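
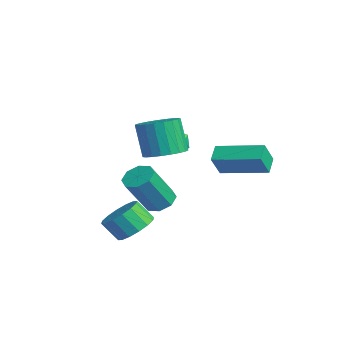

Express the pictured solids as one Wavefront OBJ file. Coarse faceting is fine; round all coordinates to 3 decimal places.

v 0.177 0.231 -0.997
v 0.533 -0.313 -0.013
v -0.423 0.665 -0.54
v -0.067 0.121 0.444
v 1.567 1.779 -0.644
v 1.923 1.235 0.34
v 0.967 2.213 -0.187
v 1.323 1.669 0.797
v -3.399 -1.009 -3.886
v -2.751 -1.286 -4.195
v -2.392 -2.407 -2.444
v -3.041 -2.131 -2.134
v -2.662 -0.787 -3.894
v -2.304 -1.908 -2.143
v -3.005 -0.419 -3.588
v -2.647 -1.54 -1.837
v -3.579 -0.396 -3.456
v -3.221 -1.518 -1.705
v -4.048 -0.733 -3.576
v -3.689 -1.854 -1.825
v -4.136 -1.232 -3.877
v -3.778 -2.353 -2.126
v -3.793 -1.6 -4.183
v -3.435 -2.721 -2.432
v -3.219 -1.622 -4.315
v -2.861 -2.744 -2.564
v -1.563 -0.417 -0.159
v -1.3 -0.743 0.394
v -2.44 -1.117 -0.154
v -2.177 -1.443 0.399
v -2.419 -0.795 0.46
v -1.877 -0.363 0.457
v -1.863 -1.497 -0.217
v -1.321 -1.065 -0.22
v -1.485 -1.411 0.358
v -1.829 -0.977 0.777
v -1.911 -0.883 -0.537
v -2.255 -0.449 -0.118
v -0.272 -3.211 -3.781
v 0.587 -3.389 -3.504
v 0.191 -3.967 -2.643
v -0.668 -3.789 -2.919
v 0.469 -2.983 -3.286
v 0.073 -3.56 -2.425
v 0.153 -2.637 -3.2
v -0.244 -3.215 -2.339
v -0.278 -2.446 -3.27
v -0.674 -3.023 -2.409
v -0.707 -2.46 -3.476
v -1.103 -3.037 -2.615
v -1.019 -2.675 -3.765
v -1.415 -3.252 -2.903
v -1.131 -3.033 -4.057
v -1.527 -3.611 -3.196
v -1.013 -3.44 -4.275
v -1.409 -4.017 -3.414
v -0.696 -3.785 -4.361
v -1.093 -4.363 -3.5
v -0.266 -3.977 -4.291
v -0.662 -4.554 -3.43
v 0.163 -3.963 -4.085
v -0.233 -4.54 -3.224
v 0.475 -3.748 -3.797
v 0.079 -4.325 -2.935
v 0.456 -2.22 0.59
v 0.989 -2.959 0.722
v 0.437 -3.078 2.283
v -0.096 -2.34 2.15
v 1.221 -2.674 0.826
v 0.669 -2.793 2.387
v 1.321 -2.31 0.889
v 0.769 -2.429 2.45
v 1.272 -1.931 0.9
v 0.72 -2.05 2.461
v 1.082 -1.602 0.858
v 0.529 -1.721 2.419
v 0.783 -1.379 0.769
v 0.231 -1.499 2.33
v 0.428 -1.303 0.65
v -0.124 -1.422 2.21
v 0.078 -1.385 0.519
v -0.475 -1.504 2.08
v -0.207 -1.611 0.401
v -0.759 -1.73 1.962
v -0.377 -1.943 0.316
v -0.93 -2.062 1.877
v -0.403 -2.323 0.278
v -0.956 -2.442 1.839
v -0.281 -2.685 0.293
v -0.833 -2.804 1.854
v -0.031 -2.967 0.36
v -0.583 -3.086 1.921
v 0.303 -3.119 0.467
v -0.249 -3.238 2.028
v 0.664 -3.117 0.595
v 0.112 -3.236 2.156
f 2 4 1
f 5 2 1
f 1 4 3
f 3 5 1
f 2 8 4
f 6 2 5
f 6 8 2
f 4 8 3
f 7 5 3
f 3 8 7
f 7 6 5
f 8 6 7
f 10 9 13
f 10 13 11
f 11 13 14
f 11 14 12
f 13 9 15
f 13 15 14
f 14 15 16
f 14 16 12
f 15 9 17
f 15 17 16
f 16 17 18
f 16 18 12
f 17 9 19
f 17 19 18
f 18 19 20
f 18 20 12
f 19 9 21
f 19 21 20
f 20 21 22
f 20 22 12
f 21 9 23
f 21 23 22
f 22 23 24
f 22 24 12
f 23 9 25
f 23 25 24
f 24 25 26
f 24 26 12
f 25 9 10
f 25 10 26
f 26 10 11
f 26 11 12
f 27 38 32
f 27 32 28
f 27 28 34
f 27 34 37
f 27 37 38
f 28 32 36
f 32 38 31
f 38 37 29
f 37 34 33
f 34 28 35
f 30 36 31
f 30 31 29
f 30 29 33
f 30 33 35
f 30 35 36
f 31 36 32
f 29 31 38
f 33 29 37
f 35 33 34
f 36 35 28
f 40 39 43
f 40 43 41
f 41 43 44
f 41 44 42
f 43 39 45
f 43 45 44
f 44 45 46
f 44 46 42
f 45 39 47
f 45 47 46
f 46 47 48
f 46 48 42
f 47 39 49
f 47 49 48
f 48 49 50
f 48 50 42
f 49 39 51
f 49 51 50
f 50 51 52
f 50 52 42
f 51 39 53
f 51 53 52
f 52 53 54
f 52 54 42
f 53 39 55
f 53 55 54
f 54 55 56
f 54 56 42
f 55 39 57
f 55 57 56
f 56 57 58
f 56 58 42
f 57 39 59
f 57 59 58
f 58 59 60
f 58 60 42
f 59 39 61
f 59 61 60
f 60 61 62
f 60 62 42
f 61 39 63
f 61 63 62
f 62 63 64
f 62 64 42
f 63 39 40
f 63 40 64
f 64 40 41
f 64 41 42
f 66 65 69
f 66 69 67
f 67 69 70
f 67 70 68
f 69 65 71
f 69 71 70
f 70 71 72
f 70 72 68
f 71 65 73
f 71 73 72
f 72 73 74
f 72 74 68
f 73 65 75
f 73 75 74
f 74 75 76
f 74 76 68
f 75 65 77
f 75 77 76
f 76 77 78
f 76 78 68
f 77 65 79
f 77 79 78
f 78 79 80
f 78 80 68
f 79 65 81
f 79 81 80
f 80 81 82
f 80 82 68
f 81 65 83
f 81 83 82
f 82 83 84
f 82 84 68
f 83 65 85
f 83 85 84
f 84 85 86
f 84 86 68
f 85 65 87
f 85 87 86
f 86 87 88
f 86 88 68
f 87 65 89
f 87 89 88
f 88 89 90
f 88 90 68
f 89 65 91
f 89 91 90
f 90 91 92
f 90 92 68
f 91 65 93
f 91 93 92
f 92 93 94
f 92 94 68
f 93 65 95
f 93 95 94
f 94 95 96
f 94 96 68
f 95 65 66
f 95 66 96
f 96 66 67
f 96 67 68



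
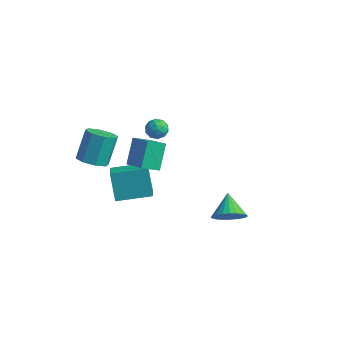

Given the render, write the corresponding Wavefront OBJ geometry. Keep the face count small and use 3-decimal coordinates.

v -2.652 -3.678 0.632
v -2.042 -4.216 1.063
v -2.178 -3.139 2.598
v -2.788 -2.602 2.168
v -1.736 -3.684 0.717
v -1.872 -2.607 2.253
v -1.967 -3.149 0.322
v -2.102 -2.072 1.857
v -2.599 -2.924 0.108
v -2.735 -1.848 1.644
v -3.262 -3.141 0.202
v -3.398 -2.064 1.737
v -3.568 -3.673 0.547
v -3.704 -2.596 2.083
v -3.338 -4.208 0.943
v -3.473 -3.131 2.478
v -2.705 -4.432 1.156
v -2.841 -3.356 2.692
v -3.283 4.095 -2.882
v -2.881 3.498 -2.795
v -4.239 3.502 -2.545
v -3.837 2.905 -2.458
v -3.752 3.468 -2.008
v -3.162 3.834 -2.216
v -3.958 3.166 -3.124
v -3.368 3.532 -3.332
v -3.299 2.923 -2.944
v -3.171 3.11 -2.254
v -3.949 3.89 -3.086
v -3.821 4.077 -2.396
v -2.998 3.849 -2.868
v -4.122 3.151 -2.472
v -4.072 3.482 -2.208
v -3.836 3.131 -2.156
v -3.163 4.046 -2.528
v -2.927 3.695 -2.476
v -3.439 3.677 -2.014
v -4.193 3.305 -2.864
v -3.957 2.954 -2.812
v -3.284 3.869 -3.184
v -3.048 3.518 -3.132
v -3.681 3.323 -3.326
v -3.007 3.16 -2.904
v -3.569 2.811 -2.706
v -3.64 2.965 -3.098
v -3.293 3.18 -3.22
v -2.933 3.269 -2.499
v -3.494 2.921 -2.301
v -3.445 3.252 -2.037
v -3.098 3.467 -2.159
v -3.178 2.932 -2.587
v -3.626 4.079 -3.039
v -4.187 3.731 -2.841
v -4.022 3.533 -3.181
v -3.675 3.748 -3.303
v -3.551 4.189 -2.634
v -4.113 3.84 -2.436
v -3.827 3.82 -2.12
v -3.48 4.035 -2.242
v -3.942 4.068 -2.753
v -3.152 -1.066 -4.897
v -3.904 -0.498 -3.305
v -1.574 0.295 -4.637
v -2.327 0.863 -3.045
v -2.393 -2.083 -4.175
v -3.146 -1.515 -2.583
v -0.816 -0.722 -3.915
v -1.568 -0.154 -2.323
v 4.026 -0.432 -3.147
v 4.325 -0.867 -2.309
v 3.234 0.592 -2.333
v 4.605 -0.607 -2.363
v 4.798 -0.321 -2.536
v 4.873 -0.051 -2.803
v 4.819 0.161 -3.121
v 4.645 0.282 -3.444
v 4.376 0.295 -3.721
v 4.054 0.197 -3.911
v 3.728 0.003 -3.985
v 3.448 -0.257 -3.931
v 3.255 -0.544 -3.758
v 3.18 -0.813 -3.492
v 3.234 -1.025 -3.173
v 3.408 -1.146 -2.85
v 3.677 -1.159 -2.573
v 3.999 -1.061 -2.383
v 0.352 -3.343 1.494
v -0.013 -2.255 2.735
v -0.945 -2.903 0.727
v -1.31 -1.816 1.968
v 0.95 -2.524 0.952
v 0.585 -1.437 2.193
v -0.347 -2.085 0.185
v -0.712 -0.997 1.426
f 2 1 5
f 2 5 3
f 3 5 6
f 3 6 4
f 5 1 7
f 5 7 6
f 6 7 8
f 6 8 4
f 7 1 9
f 7 9 8
f 8 9 10
f 8 10 4
f 9 1 11
f 9 11 10
f 10 11 12
f 10 12 4
f 11 1 13
f 11 13 12
f 12 13 14
f 12 14 4
f 13 1 15
f 13 15 14
f 14 15 16
f 14 16 4
f 15 1 17
f 15 17 16
f 16 17 18
f 16 18 4
f 17 1 2
f 17 2 18
f 18 2 3
f 18 3 4
f 19 56 35
f 56 30 59
f 35 59 24
f 56 59 35
f 19 35 31
f 35 24 36
f 31 36 20
f 35 36 31
f 19 31 40
f 31 20 41
f 40 41 26
f 31 41 40
f 19 40 52
f 40 26 55
f 52 55 29
f 40 55 52
f 19 52 56
f 52 29 60
f 56 60 30
f 52 60 56
f 20 36 47
f 36 24 50
f 47 50 28
f 36 50 47
f 24 59 37
f 59 30 58
f 37 58 23
f 59 58 37
f 30 60 57
f 60 29 53
f 57 53 21
f 60 53 57
f 29 55 54
f 55 26 42
f 54 42 25
f 55 42 54
f 26 41 46
f 41 20 43
f 46 43 27
f 41 43 46
f 22 48 34
f 48 28 49
f 34 49 23
f 48 49 34
f 22 34 32
f 34 23 33
f 32 33 21
f 34 33 32
f 22 32 39
f 32 21 38
f 39 38 25
f 32 38 39
f 22 39 44
f 39 25 45
f 44 45 27
f 39 45 44
f 22 44 48
f 44 27 51
f 48 51 28
f 44 51 48
f 23 49 37
f 49 28 50
f 37 50 24
f 49 50 37
f 21 33 57
f 33 23 58
f 57 58 30
f 33 58 57
f 25 38 54
f 38 21 53
f 54 53 29
f 38 53 54
f 27 45 46
f 45 25 42
f 46 42 26
f 45 42 46
f 28 51 47
f 51 27 43
f 47 43 20
f 51 43 47
f 62 64 61
f 65 62 61
f 61 64 63
f 63 65 61
f 62 68 64
f 66 62 65
f 66 68 62
f 64 68 63
f 67 65 63
f 63 68 67
f 67 66 65
f 68 66 67
f 70 69 72
f 70 72 71
f 72 69 73
f 72 73 71
f 73 69 74
f 73 74 71
f 74 69 75
f 74 75 71
f 75 69 76
f 75 76 71
f 76 69 77
f 76 77 71
f 77 69 78
f 77 78 71
f 78 69 79
f 78 79 71
f 79 69 80
f 79 80 71
f 80 69 81
f 80 81 71
f 81 69 82
f 81 82 71
f 82 69 83
f 82 83 71
f 83 69 84
f 83 84 71
f 84 69 85
f 84 85 71
f 85 69 86
f 85 86 71
f 86 69 70
f 86 70 71
f 88 90 87
f 91 88 87
f 87 90 89
f 89 91 87
f 88 94 90
f 92 88 91
f 92 94 88
f 90 94 89
f 93 91 89
f 89 94 93
f 93 92 91
f 94 92 93



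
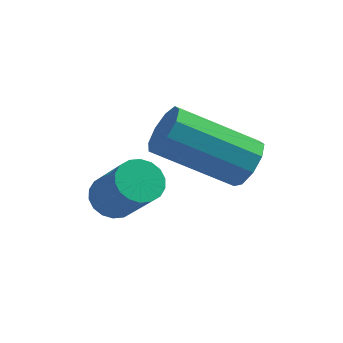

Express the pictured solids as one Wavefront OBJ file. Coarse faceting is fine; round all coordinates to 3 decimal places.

v -0.851 0.015 -0.157
v -0.561 0.42 -0.113
v 0.061 -0.13 0.86
v -0.229 -0.535 0.817
v -0.732 0.467 0.022
v -0.109 -0.084 0.996
v -0.926 0.424 0.122
v -0.303 -0.127 1.095
v -1.105 0.3 0.166
v -0.483 -0.251 1.14
v -1.234 0.12 0.147
v -0.612 -0.431 1.121
v -1.287 -0.081 0.068
v -0.665 -0.632 1.041
v -1.254 -0.263 -0.056
v -0.632 -0.813 0.917
v -1.141 -0.39 -0.2
v -0.519 -0.94 0.773
v -0.971 -0.436 -0.336
v -0.348 -0.987 0.638
v -0.777 -0.393 -0.435
v -0.154 -0.944 0.538
v -0.597 -0.269 -0.48
v 0.025 -0.82 0.494
v -0.468 -0.089 -0.461
v 0.154 -0.64 0.513
v -0.415 0.112 -0.381
v 0.207 -0.439 0.592
v -0.448 0.293 -0.257
v 0.174 -0.257 0.716
v 1.452 1.538 -0.051
v 1.731 1.669 0.452
v 0.128 1.473 1.394
v -0.152 1.342 0.891
v 1.589 2.006 0.28
v -0.014 1.81 1.223
v 1.383 2.124 -0.046
v -0.22 1.928 0.897
v 1.209 1.968 -0.375
v -0.394 1.772 0.568
v 1.148 1.61 -0.552
v -0.455 1.414 0.39
v 1.23 1.219 -0.495
v -0.374 1.023 0.447
v 1.415 0.977 -0.23
v -0.188 0.781 0.712
v 1.617 0.997 0.118
v 0.014 0.802 1.061
v 1.742 1.271 0.387
v 0.139 1.075 1.33
f 2 1 5
f 2 5 3
f 3 5 6
f 3 6 4
f 5 1 7
f 5 7 6
f 6 7 8
f 6 8 4
f 7 1 9
f 7 9 8
f 8 9 10
f 8 10 4
f 9 1 11
f 9 11 10
f 10 11 12
f 10 12 4
f 11 1 13
f 11 13 12
f 12 13 14
f 12 14 4
f 13 1 15
f 13 15 14
f 14 15 16
f 14 16 4
f 15 1 17
f 15 17 16
f 16 17 18
f 16 18 4
f 17 1 19
f 17 19 18
f 18 19 20
f 18 20 4
f 19 1 21
f 19 21 20
f 20 21 22
f 20 22 4
f 21 1 23
f 21 23 22
f 22 23 24
f 22 24 4
f 23 1 25
f 23 25 24
f 24 25 26
f 24 26 4
f 25 1 27
f 25 27 26
f 26 27 28
f 26 28 4
f 27 1 29
f 27 29 28
f 28 29 30
f 28 30 4
f 29 1 2
f 29 2 30
f 30 2 3
f 30 3 4
f 32 31 35
f 32 35 33
f 33 35 36
f 33 36 34
f 35 31 37
f 35 37 36
f 36 37 38
f 36 38 34
f 37 31 39
f 37 39 38
f 38 39 40
f 38 40 34
f 39 31 41
f 39 41 40
f 40 41 42
f 40 42 34
f 41 31 43
f 41 43 42
f 42 43 44
f 42 44 34
f 43 31 45
f 43 45 44
f 44 45 46
f 44 46 34
f 45 31 47
f 45 47 46
f 46 47 48
f 46 48 34
f 47 31 49
f 47 49 48
f 48 49 50
f 48 50 34
f 49 31 32
f 49 32 50
f 50 32 33
f 50 33 34



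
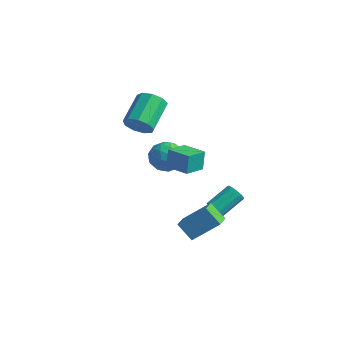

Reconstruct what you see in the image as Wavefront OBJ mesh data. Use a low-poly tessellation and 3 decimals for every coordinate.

v -2.314 3.892 -2.628
v -1.39 4.034 -2.649
v -2.15 3.006 -1.411
v -1.226 3.148 -1.432
v -1.802 3.849 -1.204
v -1.904 4.397 -1.956
v -1.636 2.643 -2.104
v -1.738 3.191 -2.856
v -0.971 3.263 -2.325
v -1.073 4.008 -1.768
v -2.467 3.032 -2.292
v -2.569 3.777 -1.735
v -1.866 4.041 -2.745
v -1.674 2.999 -1.315
v -2.013 3.411 -1.181
v -1.469 3.495 -1.193
v -2.168 4.254 -2.338
v -1.625 4.338 -2.35
v -1.868 4.229 -1.501
v -1.915 2.702 -1.71
v -1.372 2.786 -1.722
v -2.071 3.545 -2.867
v -1.527 3.629 -2.879
v -1.672 2.811 -2.559
v -1.077 3.671 -2.567
v -0.98 3.15 -1.852
v -1.222 2.853 -2.247
v -1.281 3.175 -2.689
v -1.137 4.109 -2.24
v -1.041 3.588 -1.525
v -1.379 4 -1.391
v -1.439 4.322 -1.833
v -0.891 3.656 -2.05
v -2.499 3.452 -2.535
v -2.403 2.931 -1.82
v -2.101 2.718 -2.227
v -2.161 3.04 -2.669
v -2.56 3.89 -2.208
v -2.463 3.369 -1.493
v -2.259 3.865 -1.371
v -2.318 4.187 -1.813
v -2.649 3.384 -2.01
v 2.847 -1.201 1.724
v 2.767 -0.998 2.71
v 2.817 -0.154 1.505
v 2.737 0.049 2.491
v 4.023 -1.149 1.809
v 3.943 -0.946 2.795
v 3.993 -0.102 1.59
v 3.913 0.101 2.576
v -1.032 0.94 1.637
v -0.75 0.654 2.294
v -1.286 2.114 3.16
v -1.568 2.4 2.503
v -0.38 0.937 2.047
v -0.916 2.396 2.913
v -0.315 1.221 1.608
v -0.852 2.68 2.474
v -0.586 1.373 1.183
v -1.122 2.833 2.049
v -1.065 1.323 0.97
v -1.601 2.783 1.836
v -1.529 1.094 1.07
v -2.065 2.554 1.935
v -1.76 0.793 1.434
v -2.296 2.253 2.3
v -1.65 0.56 1.894
v -2.187 2.02 2.76
v -1.251 0.506 2.234
v -1.788 1.965 3.099
v 2.188 1.482 -4.531
v 1.418 1.34 -3.758
v 3.066 2.423 -3.483
v 2.296 2.282 -2.71
v 2.744 0.538 -4.15
v 1.974 0.397 -3.377
v 3.622 1.48 -3.102
v 2.852 1.338 -2.329
v 1.891 2.989 -3.738
v 2.3 3.103 -4.055
v 2.499 4.325 -3.358
v 2.089 4.211 -3.042
v 2.058 3.218 -4.186
v 2.257 4.439 -3.49
v 1.762 3.26 -4.176
v 1.961 4.481 -3.479
v 1.508 3.216 -4.026
v 1.706 4.437 -3.33
v 1.374 3.1 -3.785
v 1.573 4.321 -3.089
v 1.405 2.949 -3.529
v 1.604 4.171 -2.833
v 1.59 2.811 -3.34
v 1.789 4.032 -2.643
v 1.87 2.729 -3.277
v 2.069 3.951 -2.58
v 2.157 2.73 -3.36
v 2.356 3.952 -2.664
v 2.359 2.814 -3.564
v 2.558 4.035 -2.867
v 2.413 2.952 -3.823
v 2.611 4.174 -3.126
f 1 38 17
f 38 12 41
f 17 41 6
f 38 41 17
f 1 17 13
f 17 6 18
f 13 18 2
f 17 18 13
f 1 13 22
f 13 2 23
f 22 23 8
f 13 23 22
f 1 22 34
f 22 8 37
f 34 37 11
f 22 37 34
f 1 34 38
f 34 11 42
f 38 42 12
f 34 42 38
f 2 18 29
f 18 6 32
f 29 32 10
f 18 32 29
f 6 41 19
f 41 12 40
f 19 40 5
f 41 40 19
f 12 42 39
f 42 11 35
f 39 35 3
f 42 35 39
f 11 37 36
f 37 8 24
f 36 24 7
f 37 24 36
f 8 23 28
f 23 2 25
f 28 25 9
f 23 25 28
f 4 30 16
f 30 10 31
f 16 31 5
f 30 31 16
f 4 16 14
f 16 5 15
f 14 15 3
f 16 15 14
f 4 14 21
f 14 3 20
f 21 20 7
f 14 20 21
f 4 21 26
f 21 7 27
f 26 27 9
f 21 27 26
f 4 26 30
f 26 9 33
f 30 33 10
f 26 33 30
f 5 31 19
f 31 10 32
f 19 32 6
f 31 32 19
f 3 15 39
f 15 5 40
f 39 40 12
f 15 40 39
f 7 20 36
f 20 3 35
f 36 35 11
f 20 35 36
f 9 27 28
f 27 7 24
f 28 24 8
f 27 24 28
f 10 33 29
f 33 9 25
f 29 25 2
f 33 25 29
f 44 46 43
f 47 44 43
f 43 46 45
f 45 47 43
f 44 50 46
f 48 44 47
f 48 50 44
f 46 50 45
f 49 47 45
f 45 50 49
f 49 48 47
f 50 48 49
f 52 51 55
f 52 55 53
f 53 55 56
f 53 56 54
f 55 51 57
f 55 57 56
f 56 57 58
f 56 58 54
f 57 51 59
f 57 59 58
f 58 59 60
f 58 60 54
f 59 51 61
f 59 61 60
f 60 61 62
f 60 62 54
f 61 51 63
f 61 63 62
f 62 63 64
f 62 64 54
f 63 51 65
f 63 65 64
f 64 65 66
f 64 66 54
f 65 51 67
f 65 67 66
f 66 67 68
f 66 68 54
f 67 51 69
f 67 69 68
f 68 69 70
f 68 70 54
f 69 51 52
f 69 52 70
f 70 52 53
f 70 53 54
f 72 74 71
f 75 72 71
f 71 74 73
f 73 75 71
f 72 78 74
f 76 72 75
f 76 78 72
f 74 78 73
f 77 75 73
f 73 78 77
f 77 76 75
f 78 76 77
f 80 79 83
f 80 83 81
f 81 83 84
f 81 84 82
f 83 79 85
f 83 85 84
f 84 85 86
f 84 86 82
f 85 79 87
f 85 87 86
f 86 87 88
f 86 88 82
f 87 79 89
f 87 89 88
f 88 89 90
f 88 90 82
f 89 79 91
f 89 91 90
f 90 91 92
f 90 92 82
f 91 79 93
f 91 93 92
f 92 93 94
f 92 94 82
f 93 79 95
f 93 95 94
f 94 95 96
f 94 96 82
f 95 79 97
f 95 97 96
f 96 97 98
f 96 98 82
f 97 79 99
f 97 99 98
f 98 99 100
f 98 100 82
f 99 79 101
f 99 101 100
f 100 101 102
f 100 102 82
f 101 79 80
f 101 80 102
f 102 80 81
f 102 81 82



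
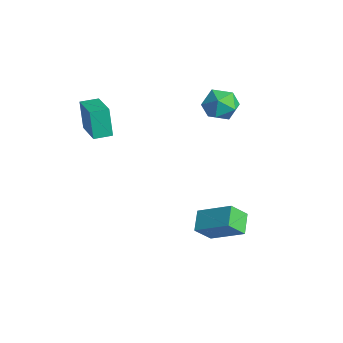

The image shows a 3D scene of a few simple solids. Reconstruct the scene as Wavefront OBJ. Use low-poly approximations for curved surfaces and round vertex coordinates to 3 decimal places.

v 0.036 1.616 -2.349
v 0.035 0.795 -1.473
v 1.329 2.631 -1.396
v 1.329 1.81 -0.521
v 0.871 1.05 -2.879
v 0.871 0.229 -2.004
v 2.165 2.065 -1.927
v 2.164 1.244 -1.051
v -4.115 -2.858 2.592
v -4.531 -2.828 4.074
v -3.996 -1.976 2.607
v -4.412 -1.946 4.089
v -2.428 -3.094 3.071
v -2.844 -3.064 4.553
v -2.309 -2.212 3.086
v -2.725 -2.182 4.568
v -1.695 3.751 3.661
v -0.987 3.157 3.948
v -2.713 2.563 3.712
v -2.005 1.969 3.999
v -2.326 2.663 4.592
v -1.697 3.397 4.561
v -2.003 2.323 3.099
v -1.374 3.057 3.068
v -1.178 2.275 3.601
v -1.377 2.485 4.524
v -2.323 3.235 3.136
v -2.522 3.445 4.059
f 2 4 1
f 5 2 1
f 1 4 3
f 3 5 1
f 2 8 4
f 6 2 5
f 6 8 2
f 4 8 3
f 7 5 3
f 3 8 7
f 7 6 5
f 8 6 7
f 10 12 9
f 13 10 9
f 9 12 11
f 11 13 9
f 10 16 12
f 14 10 13
f 14 16 10
f 12 16 11
f 15 13 11
f 11 16 15
f 15 14 13
f 16 14 15
f 17 28 22
f 17 22 18
f 17 18 24
f 17 24 27
f 17 27 28
f 18 22 26
f 22 28 21
f 28 27 19
f 27 24 23
f 24 18 25
f 20 26 21
f 20 21 19
f 20 19 23
f 20 23 25
f 20 25 26
f 21 26 22
f 19 21 28
f 23 19 27
f 25 23 24
f 26 25 18



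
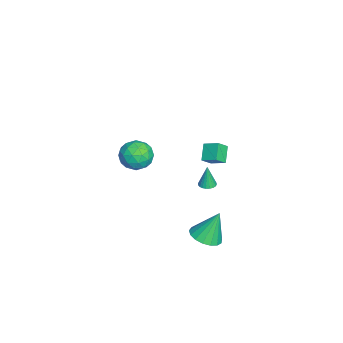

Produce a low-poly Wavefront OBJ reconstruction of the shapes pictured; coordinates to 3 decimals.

v 3.152 0.967 -3.281
v 4.101 0.865 -3.109
v 2.908 1.693 -1.499
v 4.066 1.292 -3.288
v 3.821 1.644 -3.465
v 3.423 1.842 -3.6
v 2.963 1.839 -3.662
v 2.546 1.636 -3.637
v 2.268 1.28 -3.53
v 2.193 0.852 -3.366
v 2.337 0.451 -3.183
v 2.668 0.167 -3.022
v 3.11 0.067 -2.92
v 3.561 0.173 -2.902
v 3.919 0.461 -2.97
v -2.273 0.859 -1.513
v -3.164 0.908 -0.772
v -1.887 1.711 -1.106
v -2.777 1.76 -0.365
v -1.803 0.36 -0.915
v -2.693 0.409 -0.174
v -1.416 1.212 -0.508
v -2.307 1.261 0.233
v 3.571 -1.9 4.238
v 4.494 -2.28 4.284
v 3.146 -3.06 3.196
v 4.069 -3.44 3.242
v 3.464 -3.5 4.034
v 3.727 -2.784 4.679
v 3.913 -2.556 2.801
v 4.176 -1.84 3.446
v 4.705 -2.685 3.396
v 4.428 -3.269 4.158
v 3.212 -2.071 3.322
v 2.935 -2.655 4.084
v 4.07 -1.988 4.353
v 3.57 -3.352 3.127
v 3.215 -3.387 3.593
v 3.757 -3.61 3.62
v 3.619 -2.284 4.585
v 4.161 -2.507 4.612
v 3.556 -3.225 4.465
v 3.479 -2.833 2.868
v 4.021 -3.056 2.895
v 3.883 -1.73 3.86
v 4.425 -1.953 3.887
v 4.084 -2.115 3.015
v 4.737 -2.45 3.858
v 4.487 -3.131 3.245
v 4.395 -2.612 2.986
v 4.55 -2.191 3.365
v 4.573 -2.792 4.306
v 4.324 -3.474 3.693
v 3.968 -3.51 4.159
v 4.122 -3.089 4.537
v 4.698 -3.031 3.784
v 3.316 -1.866 3.787
v 3.067 -2.548 3.174
v 3.518 -2.251 2.943
v 3.672 -1.83 3.321
v 3.153 -2.209 4.235
v 2.903 -2.89 3.622
v 3.09 -3.149 4.115
v 3.245 -2.728 4.494
v 2.942 -2.309 3.696
v -3.633 0.58 -4.474
v -3.275 0.176 -4.462
v -3.707 0.56 -3.006
v -3.148 0.344 -4.453
v -3.095 0.548 -4.447
v -3.123 0.757 -4.446
v -3.23 0.939 -4.449
v -3.398 1.066 -4.455
v -3.601 1.119 -4.465
v -3.81 1.091 -4.476
v -3.991 0.984 -4.486
v -4.118 0.816 -4.495
v -4.171 0.612 -4.501
v -4.142 0.404 -4.502
v -4.036 0.222 -4.499
v -3.868 0.095 -4.493
v -3.665 0.041 -4.483
v -3.456 0.07 -4.472
f 2 1 4
f 2 4 3
f 4 1 5
f 4 5 3
f 5 1 6
f 5 6 3
f 6 1 7
f 6 7 3
f 7 1 8
f 7 8 3
f 8 1 9
f 8 9 3
f 9 1 10
f 9 10 3
f 10 1 11
f 10 11 3
f 11 1 12
f 11 12 3
f 12 1 13
f 12 13 3
f 13 1 14
f 13 14 3
f 14 1 15
f 14 15 3
f 15 1 2
f 15 2 3
f 17 19 16
f 20 17 16
f 16 19 18
f 18 20 16
f 17 23 19
f 21 17 20
f 21 23 17
f 19 23 18
f 22 20 18
f 18 23 22
f 22 21 20
f 23 21 22
f 24 61 40
f 61 35 64
f 40 64 29
f 61 64 40
f 24 40 36
f 40 29 41
f 36 41 25
f 40 41 36
f 24 36 45
f 36 25 46
f 45 46 31
f 36 46 45
f 24 45 57
f 45 31 60
f 57 60 34
f 45 60 57
f 24 57 61
f 57 34 65
f 61 65 35
f 57 65 61
f 25 41 52
f 41 29 55
f 52 55 33
f 41 55 52
f 29 64 42
f 64 35 63
f 42 63 28
f 64 63 42
f 35 65 62
f 65 34 58
f 62 58 26
f 65 58 62
f 34 60 59
f 60 31 47
f 59 47 30
f 60 47 59
f 31 46 51
f 46 25 48
f 51 48 32
f 46 48 51
f 27 53 39
f 53 33 54
f 39 54 28
f 53 54 39
f 27 39 37
f 39 28 38
f 37 38 26
f 39 38 37
f 27 37 44
f 37 26 43
f 44 43 30
f 37 43 44
f 27 44 49
f 44 30 50
f 49 50 32
f 44 50 49
f 27 49 53
f 49 32 56
f 53 56 33
f 49 56 53
f 28 54 42
f 54 33 55
f 42 55 29
f 54 55 42
f 26 38 62
f 38 28 63
f 62 63 35
f 38 63 62
f 30 43 59
f 43 26 58
f 59 58 34
f 43 58 59
f 32 50 51
f 50 30 47
f 51 47 31
f 50 47 51
f 33 56 52
f 56 32 48
f 52 48 25
f 56 48 52
f 67 66 69
f 67 69 68
f 69 66 70
f 69 70 68
f 70 66 71
f 70 71 68
f 71 66 72
f 71 72 68
f 72 66 73
f 72 73 68
f 73 66 74
f 73 74 68
f 74 66 75
f 74 75 68
f 75 66 76
f 75 76 68
f 76 66 77
f 76 77 68
f 77 66 78
f 77 78 68
f 78 66 79
f 78 79 68
f 79 66 80
f 79 80 68
f 80 66 81
f 80 81 68
f 81 66 82
f 81 82 68
f 82 66 83
f 82 83 68
f 83 66 67
f 83 67 68



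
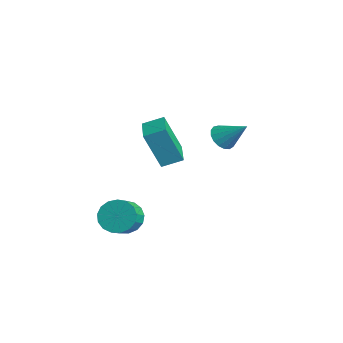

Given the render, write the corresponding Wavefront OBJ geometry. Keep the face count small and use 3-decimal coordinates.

v -1.613 -3.588 -2.479
v -1.012 -3.568 -3.29
v -0.266 -4.172 -2.753
v -0.867 -4.192 -1.941
v -0.878 -3.178 -3.038
v -0.132 -3.782 -2.5
v -0.913 -2.882 -2.657
v -0.167 -3.486 -2.119
v -1.108 -2.748 -2.236
v -0.362 -3.352 -1.698
v -1.418 -2.806 -1.87
v -0.673 -3.41 -1.332
v -1.774 -3.043 -1.644
v -1.028 -3.647 -1.106
v -2.092 -3.405 -1.609
v -1.346 -4.009 -1.071
v -2.301 -3.809 -1.773
v -1.555 -4.413 -1.236
v -2.352 -4.162 -2.099
v -1.606 -4.766 -1.562
v -2.234 -4.384 -2.512
v -1.488 -4.988 -1.975
v -1.973 -4.423 -2.918
v -1.227 -5.027 -2.38
v -1.63 -4.271 -3.222
v -0.884 -4.875 -2.685
v -1.283 -3.963 -3.357
v -0.538 -4.567 -2.819
v -0.697 -2.094 2.054
v -0.847 -2.914 4.08
v -0.412 -1.097 2.479
v -0.563 -1.917 4.504
v 0.963 -2.543 1.996
v 0.812 -3.363 4.021
v 1.247 -1.546 2.42
v 1.097 -2.366 4.446
v -3.784 2.153 1.173
v -3.143 1.706 0.924
v -2.736 3.047 2.267
v -3.146 2.011 0.678
v -3.295 2.348 0.544
v -3.557 2.641 0.555
v -3.87 2.822 0.707
v -4.164 2.85 0.966
v -4.37 2.717 1.273
v -4.443 2.456 1.556
v -4.364 2.125 1.752
v -4.153 1.8 1.815
v -3.857 1.556 1.731
v -3.545 1.449 1.519
v -3.287 1.503 1.228
f 2 1 5
f 2 5 3
f 3 5 6
f 3 6 4
f 5 1 7
f 5 7 6
f 6 7 8
f 6 8 4
f 7 1 9
f 7 9 8
f 8 9 10
f 8 10 4
f 9 1 11
f 9 11 10
f 10 11 12
f 10 12 4
f 11 1 13
f 11 13 12
f 12 13 14
f 12 14 4
f 13 1 15
f 13 15 14
f 14 15 16
f 14 16 4
f 15 1 17
f 15 17 16
f 16 17 18
f 16 18 4
f 17 1 19
f 17 19 18
f 18 19 20
f 18 20 4
f 19 1 21
f 19 21 20
f 20 21 22
f 20 22 4
f 21 1 23
f 21 23 22
f 22 23 24
f 22 24 4
f 23 1 25
f 23 25 24
f 24 25 26
f 24 26 4
f 25 1 27
f 25 27 26
f 26 27 28
f 26 28 4
f 27 1 2
f 27 2 28
f 28 2 3
f 28 3 4
f 30 32 29
f 33 30 29
f 29 32 31
f 31 33 29
f 30 36 32
f 34 30 33
f 34 36 30
f 32 36 31
f 35 33 31
f 31 36 35
f 35 34 33
f 36 34 35
f 38 37 40
f 38 40 39
f 40 37 41
f 40 41 39
f 41 37 42
f 41 42 39
f 42 37 43
f 42 43 39
f 43 37 44
f 43 44 39
f 44 37 45
f 44 45 39
f 45 37 46
f 45 46 39
f 46 37 47
f 46 47 39
f 47 37 48
f 47 48 39
f 48 37 49
f 48 49 39
f 49 37 50
f 49 50 39
f 50 37 51
f 50 51 39
f 51 37 38
f 51 38 39



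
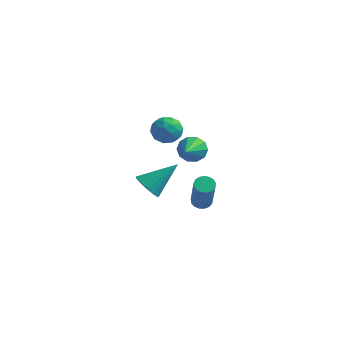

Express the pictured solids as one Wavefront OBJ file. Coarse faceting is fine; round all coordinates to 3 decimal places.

v 3.69 -1.522 -0.034
v 3.962 -1.097 0.09
v 4.523 -2.013 1.998
v 4.25 -2.438 1.874
v 3.735 -1.05 0.179
v 4.295 -1.966 2.088
v 3.497 -1.111 0.22
v 4.057 -2.027 2.128
v 3.303 -1.266 0.202
v 3.864 -2.183 2.11
v 3.198 -1.48 0.13
v 3.759 -2.397 2.039
v 3.206 -1.704 0.021
v 3.766 -2.62 1.929
v 3.324 -1.885 -0.101
v 3.885 -2.802 1.807
v 3.526 -1.984 -0.208
v 4.087 -2.9 1.7
v 3.766 -1.976 -0.275
v 4.327 -2.893 1.634
v 3.988 -1.865 -0.287
v 4.549 -2.781 1.622
v 4.142 -1.675 -0.24
v 4.703 -2.591 1.668
v 4.192 -1.45 -0.147
v 4.753 -2.366 1.761
v 4.127 -1.241 -0.028
v 4.688 -2.157 1.881
v -0.925 2.078 -2.699
v -0.556 2.449 -3.381
v 0.205 3.302 -1.421
v -0.841 2.658 -3.329
v -1.141 2.767 -3.167
v -1.404 2.756 -2.925
v -1.584 2.629 -2.643
v -1.65 2.406 -2.372
v -1.591 2.126 -2.157
v -1.417 1.839 -2.035
v -1.157 1.592 -2.029
v -0.858 1.43 -2.138
v -0.571 1.38 -2.344
v -0.344 1.45 -2.612
v -0.218 1.629 -2.895
v -0.215 1.886 -3.144
v -0.334 2.176 -3.316
v 0.934 -0.49 4.079
v 1.689 -0.178 4.232
v 1.491 -1.662 3.728
v 2.246 -1.35 3.881
v 1.72 -1.493 4.508
v 1.376 -0.769 4.725
v 1.804 -1.071 3.235
v 1.46 -0.347 3.452
v 2.226 -0.537 3.71
v 2.174 -0.797 4.497
v 1.006 -1.043 3.463
v 0.954 -1.303 4.25
v 1.263 -0.231 4.186
v 1.917 -1.609 3.774
v 1.609 -1.693 4.142
v 2.052 -1.509 4.232
v 1.079 -0.578 4.476
v 1.522 -0.395 4.566
v 1.541 -1.168 4.729
v 1.658 -1.445 3.394
v 2.101 -1.262 3.484
v 1.128 -0.331 3.728
v 1.571 -0.147 3.818
v 1.639 -0.672 3.231
v 2.022 -0.259 3.969
v 2.349 -0.947 3.763
v 2.089 -0.784 3.383
v 1.887 -0.358 3.511
v 1.992 -0.412 4.432
v 2.319 -1.1 4.226
v 2.01 -1.184 4.595
v 1.808 -0.759 4.722
v 2.307 -0.623 4.125
v 0.861 -0.74 3.734
v 1.188 -1.428 3.528
v 1.372 -1.081 3.238
v 1.17 -0.656 3.365
v 0.831 -0.893 4.197
v 1.158 -1.581 3.991
v 1.293 -1.482 4.449
v 1.091 -1.056 4.577
v 0.873 -1.217 3.835
v 2.532 -0.075 2.382
v 2.889 -0.323 1.759
v 2.868 -1.585 3.178
v 3.205 -0.109 2.032
v 3.265 0.118 2.439
v 3.044 0.272 2.824
v 2.627 0.293 3.04
v 2.174 0.174 3.005
v 1.858 -0.041 2.732
v 1.799 -0.268 2.325
v 2.02 -0.422 1.94
v 2.436 -0.443 1.724
f 2 1 5
f 2 5 3
f 3 5 6
f 3 6 4
f 5 1 7
f 5 7 6
f 6 7 8
f 6 8 4
f 7 1 9
f 7 9 8
f 8 9 10
f 8 10 4
f 9 1 11
f 9 11 10
f 10 11 12
f 10 12 4
f 11 1 13
f 11 13 12
f 12 13 14
f 12 14 4
f 13 1 15
f 13 15 14
f 14 15 16
f 14 16 4
f 15 1 17
f 15 17 16
f 16 17 18
f 16 18 4
f 17 1 19
f 17 19 18
f 18 19 20
f 18 20 4
f 19 1 21
f 19 21 20
f 20 21 22
f 20 22 4
f 21 1 23
f 21 23 22
f 22 23 24
f 22 24 4
f 23 1 25
f 23 25 24
f 24 25 26
f 24 26 4
f 25 1 27
f 25 27 26
f 26 27 28
f 26 28 4
f 27 1 2
f 27 2 28
f 28 2 3
f 28 3 4
f 30 29 32
f 30 32 31
f 32 29 33
f 32 33 31
f 33 29 34
f 33 34 31
f 34 29 35
f 34 35 31
f 35 29 36
f 35 36 31
f 36 29 37
f 36 37 31
f 37 29 38
f 37 38 31
f 38 29 39
f 38 39 31
f 39 29 40
f 39 40 31
f 40 29 41
f 40 41 31
f 41 29 42
f 41 42 31
f 42 29 43
f 42 43 31
f 43 29 44
f 43 44 31
f 44 29 45
f 44 45 31
f 45 29 30
f 45 30 31
f 46 83 62
f 83 57 86
f 62 86 51
f 83 86 62
f 46 62 58
f 62 51 63
f 58 63 47
f 62 63 58
f 46 58 67
f 58 47 68
f 67 68 53
f 58 68 67
f 46 67 79
f 67 53 82
f 79 82 56
f 67 82 79
f 46 79 83
f 79 56 87
f 83 87 57
f 79 87 83
f 47 63 74
f 63 51 77
f 74 77 55
f 63 77 74
f 51 86 64
f 86 57 85
f 64 85 50
f 86 85 64
f 57 87 84
f 87 56 80
f 84 80 48
f 87 80 84
f 56 82 81
f 82 53 69
f 81 69 52
f 82 69 81
f 53 68 73
f 68 47 70
f 73 70 54
f 68 70 73
f 49 75 61
f 75 55 76
f 61 76 50
f 75 76 61
f 49 61 59
f 61 50 60
f 59 60 48
f 61 60 59
f 49 59 66
f 59 48 65
f 66 65 52
f 59 65 66
f 49 66 71
f 66 52 72
f 71 72 54
f 66 72 71
f 49 71 75
f 71 54 78
f 75 78 55
f 71 78 75
f 50 76 64
f 76 55 77
f 64 77 51
f 76 77 64
f 48 60 84
f 60 50 85
f 84 85 57
f 60 85 84
f 52 65 81
f 65 48 80
f 81 80 56
f 65 80 81
f 54 72 73
f 72 52 69
f 73 69 53
f 72 69 73
f 55 78 74
f 78 54 70
f 74 70 47
f 78 70 74
f 89 88 91
f 89 91 90
f 91 88 92
f 91 92 90
f 92 88 93
f 92 93 90
f 93 88 94
f 93 94 90
f 94 88 95
f 94 95 90
f 95 88 96
f 95 96 90
f 96 88 97
f 96 97 90
f 97 88 98
f 97 98 90
f 98 88 99
f 98 99 90
f 99 88 89
f 99 89 90



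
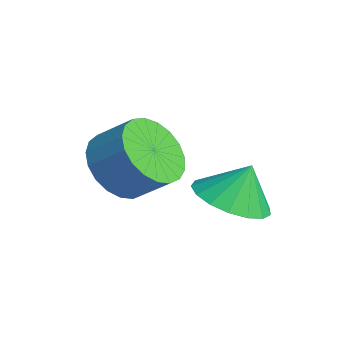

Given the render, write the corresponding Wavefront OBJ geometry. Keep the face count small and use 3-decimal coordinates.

v -2.06 0.229 1.379
v -1.132 0.195 1.336
v -2 0.671 2.341
v -1.232 0.591 1.161
v -1.522 0.905 1.035
v -1.935 1.063 0.988
v -2.377 1.031 1.031
v -2.746 0.815 1.153
v -2.959 0.465 1.328
v -2.965 0.06 1.514
v -2.764 -0.305 1.669
v -2.402 -0.549 1.758
v -1.962 -0.614 1.76
v -1.544 -0.486 1.675
v -1.244 -0.194 1.522
v -3.747 -1.689 1.885
v -3.312 -1.28 1.145
v -2.699 -0.683 1.836
v -3.133 -1.091 2.575
v -3.618 -1.036 1.206
v -3.004 -0.439 1.897
v -3.945 -0.906 1.384
v -3.331 -0.309 2.075
v -4.238 -0.911 1.649
v -3.625 -0.313 2.339
v -4.447 -1.05 1.954
v -3.833 -0.453 2.645
v -4.534 -1.3 2.248
v -3.92 -0.702 2.938
v -4.485 -1.616 2.478
v -3.871 -1.019 3.169
v -4.309 -1.946 2.606
v -3.695 -1.349 3.297
v -4.035 -2.231 2.61
v -3.421 -1.634 3.3
v -3.712 -2.422 2.487
v -3.098 -1.825 3.178
v -3.394 -2.486 2.261
v -2.781 -1.889 2.952
v -3.138 -2.413 1.97
v -2.524 -1.816 2.66
v -2.987 -2.214 1.664
v -2.373 -1.617 2.354
v -2.967 -1.924 1.396
v -2.354 -1.327 2.086
v -3.082 -1.594 1.212
v -2.469 -0.997 1.903
f 2 1 4
f 2 4 3
f 4 1 5
f 4 5 3
f 5 1 6
f 5 6 3
f 6 1 7
f 6 7 3
f 7 1 8
f 7 8 3
f 8 1 9
f 8 9 3
f 9 1 10
f 9 10 3
f 10 1 11
f 10 11 3
f 11 1 12
f 11 12 3
f 12 1 13
f 12 13 3
f 13 1 14
f 13 14 3
f 14 1 15
f 14 15 3
f 15 1 2
f 15 2 3
f 17 16 20
f 17 20 18
f 18 20 21
f 18 21 19
f 20 16 22
f 20 22 21
f 21 22 23
f 21 23 19
f 22 16 24
f 22 24 23
f 23 24 25
f 23 25 19
f 24 16 26
f 24 26 25
f 25 26 27
f 25 27 19
f 26 16 28
f 26 28 27
f 27 28 29
f 27 29 19
f 28 16 30
f 28 30 29
f 29 30 31
f 29 31 19
f 30 16 32
f 30 32 31
f 31 32 33
f 31 33 19
f 32 16 34
f 32 34 33
f 33 34 35
f 33 35 19
f 34 16 36
f 34 36 35
f 35 36 37
f 35 37 19
f 36 16 38
f 36 38 37
f 37 38 39
f 37 39 19
f 38 16 40
f 38 40 39
f 39 40 41
f 39 41 19
f 40 16 42
f 40 42 41
f 41 42 43
f 41 43 19
f 42 16 44
f 42 44 43
f 43 44 45
f 43 45 19
f 44 16 46
f 44 46 45
f 45 46 47
f 45 47 19
f 46 16 17
f 46 17 47
f 47 17 18
f 47 18 19



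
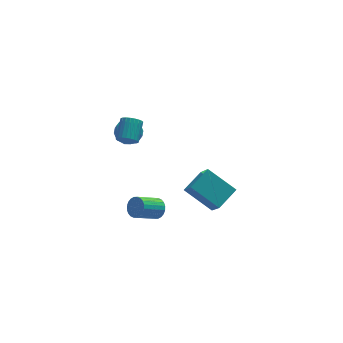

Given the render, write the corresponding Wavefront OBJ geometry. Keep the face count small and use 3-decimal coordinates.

v -2.222 -1.541 3.642
v -1.615 -1.799 3.63
v -1.131 -0.698 4.345
v -1.738 -0.439 4.358
v -1.614 -1.659 3.414
v -1.13 -0.558 4.129
v -1.706 -1.501 3.232
v -1.222 -0.4 3.948
v -1.877 -1.349 3.113
v -1.392 -0.248 3.829
v -2.1 -1.226 3.075
v -1.615 -0.125 3.791
v -2.341 -1.151 3.123
v -1.857 -0.05 3.839
v -2.565 -1.135 3.25
v -2.08 -0.034 3.966
v -2.736 -1.181 3.437
v -2.252 -0.08 4.152
v -2.829 -1.282 3.655
v -2.345 -0.181 4.37
v -2.83 -1.422 3.871
v -2.346 -0.321 4.586
v -2.738 -1.58 4.052
v -2.254 -0.479 4.768
v -2.568 -1.732 4.171
v -2.083 -0.631 4.887
v -2.345 -1.855 4.209
v -1.86 -0.754 4.925
v -2.103 -1.93 4.161
v -1.619 -0.829 4.877
v -1.88 -1.946 4.034
v -1.395 -0.845 4.75
v -1.708 -1.9 3.848
v -1.224 -0.799 4.563
v -1.627 2.383 0.786
v -1.081 2.285 1.527
v -2.059 0.955 0.913
v -1.513 0.857 1.654
v -2.269 1.389 1.703
v -2.002 2.272 1.624
v -1.138 0.968 0.816
v -0.871 1.851 0.737
v -0.78 1.41 1.545
v -1.478 1.67 2.094
v -1.662 1.57 0.346
v -2.36 1.83 0.895
v -1.316 2.459 1.145
v -1.824 0.781 1.295
v -2.268 1.094 1.324
v -1.947 1.036 1.759
v -1.857 2.452 1.202
v -1.536 2.394 1.638
v -2.234 1.868 1.741
v -1.604 0.846 0.802
v -1.283 0.788 1.238
v -1.193 2.204 0.681
v -0.872 2.146 1.116
v -0.906 1.372 0.699
v -0.818 1.887 1.592
v -1.072 1.048 1.667
v -0.852 1.113 1.174
v -0.695 1.632 1.127
v -1.229 2.04 1.914
v -1.483 1.201 1.989
v -1.927 1.514 2.017
v -1.77 2.033 1.971
v -1.052 1.526 1.925
v -1.657 2.039 0.451
v -1.911 1.2 0.526
v -1.37 1.207 0.469
v -1.213 1.726 0.423
v -2.068 2.192 0.773
v -2.322 1.353 0.848
v -2.445 1.608 1.313
v -2.288 2.127 1.266
v -2.088 1.714 0.515
v 2.862 -1.109 -4.775
v 2.975 -2.459 -3.106
v 1.421 0.124 -3.68
v 1.534 -1.227 -2.011
v 4.086 -0.233 -4.149
v 4.199 -1.584 -2.48
v 2.645 0.999 -3.054
v 2.758 -0.351 -1.385
v -0.967 -3.561 -1.085
v -0.53 -3.852 -0.638
v -1.836 -4.35 0.313
v -2.273 -4.059 -0.135
v -0.551 -3.604 -0.536
v -1.857 -4.101 0.414
v -0.636 -3.349 -0.519
v -1.941 -3.846 0.432
v -0.77 -3.126 -0.587
v -2.076 -3.624 0.363
v -0.935 -2.97 -0.732
v -2.241 -3.467 0.219
v -1.105 -2.903 -0.93
v -2.41 -3.401 0.021
v -1.253 -2.937 -1.152
v -2.559 -3.435 -0.201
v -1.359 -3.066 -1.364
v -2.664 -3.563 -0.413
v -1.404 -3.27 -1.533
v -2.71 -3.768 -0.582
v -1.383 -3.519 -1.634
v -2.689 -4.016 -0.684
v -1.299 -3.774 -1.652
v -2.604 -4.271 -0.701
v -1.164 -3.996 -1.583
v -2.47 -4.494 -0.633
v -0.999 -4.153 -1.439
v -2.305 -4.65 -0.488
v -0.83 -4.219 -1.241
v -2.135 -4.717 -0.29
v -0.681 -4.185 -1.019
v -1.987 -4.683 -0.068
v -0.576 -4.057 -0.807
v -1.881 -4.554 0.144
f 2 1 5
f 2 5 3
f 3 5 6
f 3 6 4
f 5 1 7
f 5 7 6
f 6 7 8
f 6 8 4
f 7 1 9
f 7 9 8
f 8 9 10
f 8 10 4
f 9 1 11
f 9 11 10
f 10 11 12
f 10 12 4
f 11 1 13
f 11 13 12
f 12 13 14
f 12 14 4
f 13 1 15
f 13 15 14
f 14 15 16
f 14 16 4
f 15 1 17
f 15 17 16
f 16 17 18
f 16 18 4
f 17 1 19
f 17 19 18
f 18 19 20
f 18 20 4
f 19 1 21
f 19 21 20
f 20 21 22
f 20 22 4
f 21 1 23
f 21 23 22
f 22 23 24
f 22 24 4
f 23 1 25
f 23 25 24
f 24 25 26
f 24 26 4
f 25 1 27
f 25 27 26
f 26 27 28
f 26 28 4
f 27 1 29
f 27 29 28
f 28 29 30
f 28 30 4
f 29 1 31
f 29 31 30
f 30 31 32
f 30 32 4
f 31 1 33
f 31 33 32
f 32 33 34
f 32 34 4
f 33 1 2
f 33 2 34
f 34 2 3
f 34 3 4
f 35 72 51
f 72 46 75
f 51 75 40
f 72 75 51
f 35 51 47
f 51 40 52
f 47 52 36
f 51 52 47
f 35 47 56
f 47 36 57
f 56 57 42
f 47 57 56
f 35 56 68
f 56 42 71
f 68 71 45
f 56 71 68
f 35 68 72
f 68 45 76
f 72 76 46
f 68 76 72
f 36 52 63
f 52 40 66
f 63 66 44
f 52 66 63
f 40 75 53
f 75 46 74
f 53 74 39
f 75 74 53
f 46 76 73
f 76 45 69
f 73 69 37
f 76 69 73
f 45 71 70
f 71 42 58
f 70 58 41
f 71 58 70
f 42 57 62
f 57 36 59
f 62 59 43
f 57 59 62
f 38 64 50
f 64 44 65
f 50 65 39
f 64 65 50
f 38 50 48
f 50 39 49
f 48 49 37
f 50 49 48
f 38 48 55
f 48 37 54
f 55 54 41
f 48 54 55
f 38 55 60
f 55 41 61
f 60 61 43
f 55 61 60
f 38 60 64
f 60 43 67
f 64 67 44
f 60 67 64
f 39 65 53
f 65 44 66
f 53 66 40
f 65 66 53
f 37 49 73
f 49 39 74
f 73 74 46
f 49 74 73
f 41 54 70
f 54 37 69
f 70 69 45
f 54 69 70
f 43 61 62
f 61 41 58
f 62 58 42
f 61 58 62
f 44 67 63
f 67 43 59
f 63 59 36
f 67 59 63
f 78 80 77
f 81 78 77
f 77 80 79
f 79 81 77
f 78 84 80
f 82 78 81
f 82 84 78
f 80 84 79
f 83 81 79
f 79 84 83
f 83 82 81
f 84 82 83
f 86 85 89
f 86 89 87
f 87 89 90
f 87 90 88
f 89 85 91
f 89 91 90
f 90 91 92
f 90 92 88
f 91 85 93
f 91 93 92
f 92 93 94
f 92 94 88
f 93 85 95
f 93 95 94
f 94 95 96
f 94 96 88
f 95 85 97
f 95 97 96
f 96 97 98
f 96 98 88
f 97 85 99
f 97 99 98
f 98 99 100
f 98 100 88
f 99 85 101
f 99 101 100
f 100 101 102
f 100 102 88
f 101 85 103
f 101 103 102
f 102 103 104
f 102 104 88
f 103 85 105
f 103 105 104
f 104 105 106
f 104 106 88
f 105 85 107
f 105 107 106
f 106 107 108
f 106 108 88
f 107 85 109
f 107 109 108
f 108 109 110
f 108 110 88
f 109 85 111
f 109 111 110
f 110 111 112
f 110 112 88
f 111 85 113
f 111 113 112
f 112 113 114
f 112 114 88
f 113 85 115
f 113 115 114
f 114 115 116
f 114 116 88
f 115 85 117
f 115 117 116
f 116 117 118
f 116 118 88
f 117 85 86
f 117 86 118
f 118 86 87
f 118 87 88



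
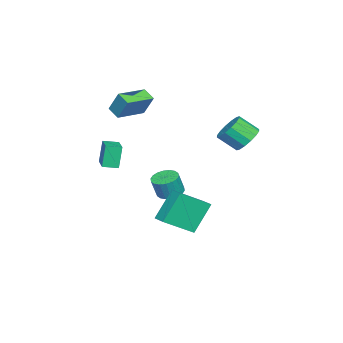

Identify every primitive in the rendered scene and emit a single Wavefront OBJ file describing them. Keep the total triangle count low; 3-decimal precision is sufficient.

v -0.988 -0.648 -2.677
v -0.354 -1.01 -2.923
v -0.018 -1.233 -1.729
v -0.652 -0.872 -1.483
v -0.249 -0.685 -2.891
v 0.086 -0.908 -1.698
v -0.291 -0.353 -2.818
v 0.045 -0.576 -1.624
v -0.471 -0.079 -2.716
v -0.135 -0.303 -1.522
v -0.753 0.081 -2.607
v -0.417 -0.142 -1.413
v -1.081 0.098 -2.511
v -0.746 -0.126 -1.317
v -1.392 -0.034 -2.448
v -1.056 -0.257 -1.255
v -1.622 -0.287 -2.431
v -1.286 -0.51 -1.237
v -1.726 -0.612 -2.462
v -1.391 -0.835 -1.269
v -1.685 -0.944 -2.536
v -1.349 -1.167 -1.342
v -1.505 -1.217 -2.638
v -1.169 -1.441 -1.444
v -1.223 -1.378 -2.747
v -0.887 -1.601 -1.553
v -0.894 -1.394 -2.843
v -0.559 -1.618 -1.649
v -0.584 -1.263 -2.905
v -0.248 -1.486 -1.712
v 1.731 -3.635 0.338
v 1.381 -3.559 1.681
v 1.385 -2.859 0.204
v 1.034 -2.783 1.547
v 3.166 -2.937 0.673
v 2.815 -2.861 2.016
v 2.819 -2.161 0.539
v 2.469 -2.085 1.882
v -0.502 3.677 1.959
v 0.279 3.466 1.564
v 0.443 2.453 2.425
v -0.338 2.663 2.821
v 0.391 3.77 1.899
v 0.555 2.757 2.761
v 0.264 4.048 2.25
v 0.428 3.035 3.112
v -0.068 4.227 2.524
v 0.096 3.214 3.385
v -0.516 4.258 2.646
v -0.352 3.245 3.507
v -0.961 4.134 2.584
v -0.797 3.121 3.446
v -1.283 3.887 2.355
v -1.119 2.874 3.216
v -1.395 3.583 2.019
v -1.231 2.57 2.881
v -1.268 3.305 1.668
v -1.104 2.292 2.53
v -0.936 3.126 1.395
v -0.772 2.113 2.256
v -0.488 3.095 1.273
v -0.324 2.082 2.134
v -0.043 3.219 1.334
v 0.121 2.206 2.196
v -2.074 -4.472 2.537
v -1.822 -3.825 3.799
v -3.661 -3.554 2.384
v -3.409 -2.907 3.645
v -1.651 -3.813 2.115
v -1.399 -3.166 3.376
v -3.238 -2.895 1.961
v -2.986 -2.248 3.223
v 0.304 0.612 -4.656
v -0.701 1.222 -2.953
v 0.896 1.252 -4.536
v -0.109 1.862 -2.833
v 1.489 -0.702 -3.487
v 0.484 -0.092 -1.784
v 2.081 -0.062 -3.367
v 1.076 0.548 -1.664
f 2 1 5
f 2 5 3
f 3 5 6
f 3 6 4
f 5 1 7
f 5 7 6
f 6 7 8
f 6 8 4
f 7 1 9
f 7 9 8
f 8 9 10
f 8 10 4
f 9 1 11
f 9 11 10
f 10 11 12
f 10 12 4
f 11 1 13
f 11 13 12
f 12 13 14
f 12 14 4
f 13 1 15
f 13 15 14
f 14 15 16
f 14 16 4
f 15 1 17
f 15 17 16
f 16 17 18
f 16 18 4
f 17 1 19
f 17 19 18
f 18 19 20
f 18 20 4
f 19 1 21
f 19 21 20
f 20 21 22
f 20 22 4
f 21 1 23
f 21 23 22
f 22 23 24
f 22 24 4
f 23 1 25
f 23 25 24
f 24 25 26
f 24 26 4
f 25 1 27
f 25 27 26
f 26 27 28
f 26 28 4
f 27 1 29
f 27 29 28
f 28 29 30
f 28 30 4
f 29 1 2
f 29 2 30
f 30 2 3
f 30 3 4
f 32 34 31
f 35 32 31
f 31 34 33
f 33 35 31
f 32 38 34
f 36 32 35
f 36 38 32
f 34 38 33
f 37 35 33
f 33 38 37
f 37 36 35
f 38 36 37
f 40 39 43
f 40 43 41
f 41 43 44
f 41 44 42
f 43 39 45
f 43 45 44
f 44 45 46
f 44 46 42
f 45 39 47
f 45 47 46
f 46 47 48
f 46 48 42
f 47 39 49
f 47 49 48
f 48 49 50
f 48 50 42
f 49 39 51
f 49 51 50
f 50 51 52
f 50 52 42
f 51 39 53
f 51 53 52
f 52 53 54
f 52 54 42
f 53 39 55
f 53 55 54
f 54 55 56
f 54 56 42
f 55 39 57
f 55 57 56
f 56 57 58
f 56 58 42
f 57 39 59
f 57 59 58
f 58 59 60
f 58 60 42
f 59 39 61
f 59 61 60
f 60 61 62
f 60 62 42
f 61 39 63
f 61 63 62
f 62 63 64
f 62 64 42
f 63 39 40
f 63 40 64
f 64 40 41
f 64 41 42
f 66 68 65
f 69 66 65
f 65 68 67
f 67 69 65
f 66 72 68
f 70 66 69
f 70 72 66
f 68 72 67
f 71 69 67
f 67 72 71
f 71 70 69
f 72 70 71
f 74 76 73
f 77 74 73
f 73 76 75
f 75 77 73
f 74 80 76
f 78 74 77
f 78 80 74
f 76 80 75
f 79 77 75
f 75 80 79
f 79 78 77
f 80 78 79



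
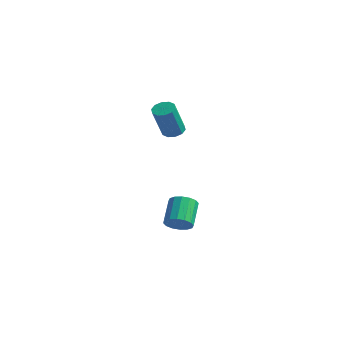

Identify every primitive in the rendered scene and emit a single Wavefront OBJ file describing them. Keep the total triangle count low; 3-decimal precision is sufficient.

v 1.055 -1.93 -3.325
v 1.336 -2.287 -2.753
v 0.646 -1.306 -1.803
v 0.365 -0.95 -2.375
v 1.592 -2.023 -2.839
v 0.902 -1.042 -1.889
v 1.705 -1.734 -3.056
v 1.014 -0.754 -2.105
v 1.643 -1.498 -3.344
v 0.953 -0.517 -2.394
v 1.424 -1.378 -3.628
v 0.734 -0.397 -2.677
v 1.106 -1.405 -3.83
v 0.416 -0.425 -2.88
v 0.774 -1.574 -3.897
v 0.084 -0.593 -2.947
v 0.518 -1.838 -3.811
v -0.172 -0.857 -2.861
v 0.406 -2.126 -3.595
v -0.285 -1.146 -2.644
v 0.467 -2.363 -3.306
v -0.223 -1.382 -2.356
v 0.686 -2.483 -3.023
v -0.004 -1.502 -2.072
v 1.004 -2.455 -2.82
v 0.314 -1.475 -1.87
v -0.518 -0.781 2.103
v -0.051 -1.098 1.901
v 0.126 -1.916 3.595
v -0.342 -1.599 3.797
v 0.078 -0.779 2.041
v 0.255 -1.598 3.736
v -0.021 -0.462 2.205
v 0.156 -1.28 3.899
v -0.31 -0.266 2.33
v -0.133 -1.084 4.024
v -0.679 -0.267 2.368
v -0.502 -1.085 4.062
v -0.986 -0.464 2.305
v -0.809 -1.282 3.999
v -1.115 -0.782 2.164
v -0.938 -1.601 3.859
v -1.016 -1.1 2.001
v -0.839 -1.918 3.695
v -0.727 -1.296 1.876
v -0.55 -2.114 3.57
v -0.358 -1.295 1.838
v -0.181 -2.113 3.532
f 2 1 5
f 2 5 3
f 3 5 6
f 3 6 4
f 5 1 7
f 5 7 6
f 6 7 8
f 6 8 4
f 7 1 9
f 7 9 8
f 8 9 10
f 8 10 4
f 9 1 11
f 9 11 10
f 10 11 12
f 10 12 4
f 11 1 13
f 11 13 12
f 12 13 14
f 12 14 4
f 13 1 15
f 13 15 14
f 14 15 16
f 14 16 4
f 15 1 17
f 15 17 16
f 16 17 18
f 16 18 4
f 17 1 19
f 17 19 18
f 18 19 20
f 18 20 4
f 19 1 21
f 19 21 20
f 20 21 22
f 20 22 4
f 21 1 23
f 21 23 22
f 22 23 24
f 22 24 4
f 23 1 25
f 23 25 24
f 24 25 26
f 24 26 4
f 25 1 2
f 25 2 26
f 26 2 3
f 26 3 4
f 28 27 31
f 28 31 29
f 29 31 32
f 29 32 30
f 31 27 33
f 31 33 32
f 32 33 34
f 32 34 30
f 33 27 35
f 33 35 34
f 34 35 36
f 34 36 30
f 35 27 37
f 35 37 36
f 36 37 38
f 36 38 30
f 37 27 39
f 37 39 38
f 38 39 40
f 38 40 30
f 39 27 41
f 39 41 40
f 40 41 42
f 40 42 30
f 41 27 43
f 41 43 42
f 42 43 44
f 42 44 30
f 43 27 45
f 43 45 44
f 44 45 46
f 44 46 30
f 45 27 47
f 45 47 46
f 46 47 48
f 46 48 30
f 47 27 28
f 47 28 48
f 48 28 29
f 48 29 30



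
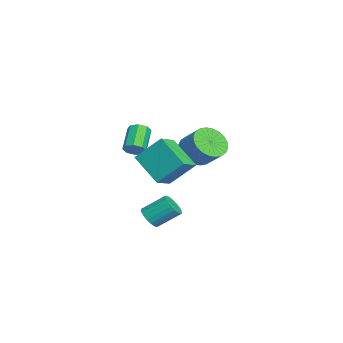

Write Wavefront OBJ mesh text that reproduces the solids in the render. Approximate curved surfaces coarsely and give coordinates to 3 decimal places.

v -0.149 -1.465 -1.307
v 0.005 -0.212 -0.038
v -1.158 -0.87 -1.772
v -1.004 0.382 -0.502
v 1.024 -0.402 -2.498
v 1.178 0.85 -1.228
v 0.015 0.192 -2.962
v 0.169 1.445 -1.693
v 2.31 -0.738 -4.253
v 2.597 -1.09 -3.788
v 2.597 0.025 -2.942
v 2.31 0.378 -3.407
v 2.809 -0.989 -3.921
v 2.809 0.126 -3.075
v 2.935 -0.845 -4.112
v 2.935 0.271 -3.266
v 2.953 -0.682 -4.326
v 2.953 0.434 -3.481
v 2.86 -0.529 -4.529
v 2.86 0.587 -3.683
v 2.672 -0.412 -4.683
v 2.672 0.704 -3.837
v 2.421 -0.351 -4.763
v 2.421 0.765 -3.918
v 2.151 -0.357 -4.755
v 2.151 0.759 -3.909
v 1.908 -0.429 -4.66
v 1.908 0.687 -3.814
v 1.735 -0.554 -4.495
v 1.735 0.561 -3.649
v 1.661 -0.712 -4.287
v 1.662 0.404 -3.442
v 1.7 -0.873 -4.074
v 1.7 0.243 -3.229
v 1.844 -1.011 -3.892
v 1.844 0.104 -3.046
v 2.068 -1.102 -3.772
v 2.068 0.013 -2.926
v 2.334 -1.13 -3.735
v 2.335 -0.014 -2.89
v -1.145 -1.493 -1.196
v -0.824 -1.112 -0.898
v -1.974 -0.887 0.054
v -2.295 -1.267 -0.244
v -1.056 -0.92 -1.224
v -2.206 -0.695 -0.273
v -1.34 -1.064 -1.534
v -2.49 -0.838 -0.582
v -1.51 -1.458 -1.645
v -2.66 -1.233 -0.694
v -1.466 -1.873 -1.494
v -2.616 -1.648 -0.542
v -1.234 -2.065 -1.167
v -2.384 -1.84 -0.216
v -0.95 -1.922 -0.858
v -2.1 -1.696 0.094
v -0.78 -1.527 -0.746
v -1.93 -1.302 0.205
v -4.215 1.463 -2.372
v -3.375 1.024 -2.748
v -2.605 1.759 -1.885
v -3.445 2.197 -1.508
v -3.41 1.341 -2.986
v -2.64 2.076 -2.123
v -3.568 1.677 -3.131
v -2.798 2.411 -2.268
v -3.824 1.98 -3.16
v -3.055 2.714 -2.296
v -4.14 2.204 -3.069
v -3.371 2.938 -2.205
v -4.468 2.315 -2.871
v -3.698 3.05 -2.008
v -4.757 2.297 -2.598
v -3.987 3.031 -1.735
v -4.963 2.152 -2.29
v -4.193 2.886 -1.427
v -5.055 1.901 -1.995
v -4.285 2.636 -1.132
v -5.02 1.584 -1.757
v -4.25 2.319 -0.894
v -4.862 1.249 -1.612
v -4.092 1.983 -0.749
v -4.605 0.946 -1.584
v -3.836 1.68 -0.72
v -4.289 0.722 -1.675
v -3.52 1.456 -0.811
v -3.962 0.61 -1.872
v -3.192 1.345 -1.009
v -3.673 0.629 -2.145
v -2.903 1.363 -1.282
v -3.467 0.774 -2.453
v -2.697 1.508 -1.59
f 2 4 1
f 5 2 1
f 1 4 3
f 3 5 1
f 2 8 4
f 6 2 5
f 6 8 2
f 4 8 3
f 7 5 3
f 3 8 7
f 7 6 5
f 8 6 7
f 10 9 13
f 10 13 11
f 11 13 14
f 11 14 12
f 13 9 15
f 13 15 14
f 14 15 16
f 14 16 12
f 15 9 17
f 15 17 16
f 16 17 18
f 16 18 12
f 17 9 19
f 17 19 18
f 18 19 20
f 18 20 12
f 19 9 21
f 19 21 20
f 20 21 22
f 20 22 12
f 21 9 23
f 21 23 22
f 22 23 24
f 22 24 12
f 23 9 25
f 23 25 24
f 24 25 26
f 24 26 12
f 25 9 27
f 25 27 26
f 26 27 28
f 26 28 12
f 27 9 29
f 27 29 28
f 28 29 30
f 28 30 12
f 29 9 31
f 29 31 30
f 30 31 32
f 30 32 12
f 31 9 33
f 31 33 32
f 32 33 34
f 32 34 12
f 33 9 35
f 33 35 34
f 34 35 36
f 34 36 12
f 35 9 37
f 35 37 36
f 36 37 38
f 36 38 12
f 37 9 39
f 37 39 38
f 38 39 40
f 38 40 12
f 39 9 10
f 39 10 40
f 40 10 11
f 40 11 12
f 42 41 45
f 42 45 43
f 43 45 46
f 43 46 44
f 45 41 47
f 45 47 46
f 46 47 48
f 46 48 44
f 47 41 49
f 47 49 48
f 48 49 50
f 48 50 44
f 49 41 51
f 49 51 50
f 50 51 52
f 50 52 44
f 51 41 53
f 51 53 52
f 52 53 54
f 52 54 44
f 53 41 55
f 53 55 54
f 54 55 56
f 54 56 44
f 55 41 57
f 55 57 56
f 56 57 58
f 56 58 44
f 57 41 42
f 57 42 58
f 58 42 43
f 58 43 44
f 60 59 63
f 60 63 61
f 61 63 64
f 61 64 62
f 63 59 65
f 63 65 64
f 64 65 66
f 64 66 62
f 65 59 67
f 65 67 66
f 66 67 68
f 66 68 62
f 67 59 69
f 67 69 68
f 68 69 70
f 68 70 62
f 69 59 71
f 69 71 70
f 70 71 72
f 70 72 62
f 71 59 73
f 71 73 72
f 72 73 74
f 72 74 62
f 73 59 75
f 73 75 74
f 74 75 76
f 74 76 62
f 75 59 77
f 75 77 76
f 76 77 78
f 76 78 62
f 77 59 79
f 77 79 78
f 78 79 80
f 78 80 62
f 79 59 81
f 79 81 80
f 80 81 82
f 80 82 62
f 81 59 83
f 81 83 82
f 82 83 84
f 82 84 62
f 83 59 85
f 83 85 84
f 84 85 86
f 84 86 62
f 85 59 87
f 85 87 86
f 86 87 88
f 86 88 62
f 87 59 89
f 87 89 88
f 88 89 90
f 88 90 62
f 89 59 91
f 89 91 90
f 90 91 92
f 90 92 62
f 91 59 60
f 91 60 92
f 92 60 61
f 92 61 62



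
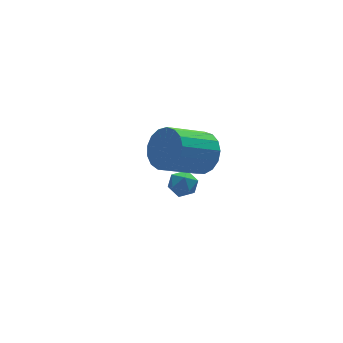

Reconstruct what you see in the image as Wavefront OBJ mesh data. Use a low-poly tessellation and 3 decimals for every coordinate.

v -0.892 1.706 -0.901
v -0.554 1.375 -0.351
v -1.246 0.665 -1.309
v -0.908 0.334 -0.759
v -1.497 0.737 -0.632
v -1.278 1.381 -0.38
v -0.522 0.659 -1.28
v -0.303 1.303 -1.028
v -0.325 0.728 -0.585
v -0.928 0.776 -0.185
v -0.872 1.264 -1.475
v -1.475 1.312 -1.075
v -1.15 -1.529 3.412
v -0.786 -0.905 4.146
v -2.546 -1.166 5.242
v -2.91 -1.791 4.508
v -1.022 -0.6 3.839
v -2.783 -0.862 4.934
v -1.288 -0.509 3.434
v -3.048 -0.77 4.529
v -1.522 -0.651 3.024
v -3.282 -0.912 4.119
v -1.671 -0.994 2.703
v -3.431 -1.256 3.799
v -1.7 -1.46 2.544
v -3.461 -1.722 3.64
v -1.604 -1.942 2.585
v -3.364 -2.203 3.68
v -1.403 -2.329 2.815
v -3.163 -2.591 3.91
v -1.144 -2.533 3.181
v -2.905 -2.795 4.277
v -0.887 -2.507 3.601
v -2.647 -2.769 4.697
v -0.69 -2.257 3.977
v -2.45 -2.519 5.073
v -0.598 -1.84 4.224
v -2.358 -2.102 5.32
v -0.633 -1.352 4.285
v -2.393 -1.614 5.381
f 1 12 6
f 1 6 2
f 1 2 8
f 1 8 11
f 1 11 12
f 2 6 10
f 6 12 5
f 12 11 3
f 11 8 7
f 8 2 9
f 4 10 5
f 4 5 3
f 4 3 7
f 4 7 9
f 4 9 10
f 5 10 6
f 3 5 12
f 7 3 11
f 9 7 8
f 10 9 2
f 14 13 17
f 14 17 15
f 15 17 18
f 15 18 16
f 17 13 19
f 17 19 18
f 18 19 20
f 18 20 16
f 19 13 21
f 19 21 20
f 20 21 22
f 20 22 16
f 21 13 23
f 21 23 22
f 22 23 24
f 22 24 16
f 23 13 25
f 23 25 24
f 24 25 26
f 24 26 16
f 25 13 27
f 25 27 26
f 26 27 28
f 26 28 16
f 27 13 29
f 27 29 28
f 28 29 30
f 28 30 16
f 29 13 31
f 29 31 30
f 30 31 32
f 30 32 16
f 31 13 33
f 31 33 32
f 32 33 34
f 32 34 16
f 33 13 35
f 33 35 34
f 34 35 36
f 34 36 16
f 35 13 37
f 35 37 36
f 36 37 38
f 36 38 16
f 37 13 39
f 37 39 38
f 38 39 40
f 38 40 16
f 39 13 14
f 39 14 40
f 40 14 15
f 40 15 16



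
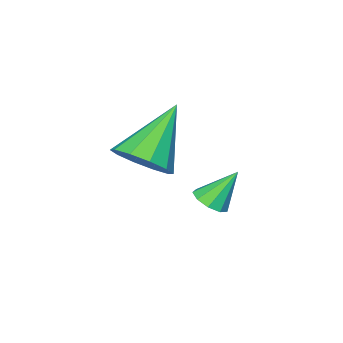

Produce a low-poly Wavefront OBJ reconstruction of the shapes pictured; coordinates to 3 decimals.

v 1.291 -2.837 -1.174
v 1.932 -3.205 -0.576
v -0.251 -3.043 0.354
v 1.928 -2.622 -0.502
v 1.68 -2.122 -0.684
v 1.284 -1.895 -1.053
v 0.891 -2.027 -1.468
v 0.65 -2.469 -1.771
v 0.654 -3.052 -1.845
v 0.902 -3.552 -1.663
v 1.298 -3.779 -1.294
v 1.691 -3.647 -0.879
v -1.319 -2.776 -3.901
v -0.981 -3.15 -3.557
v -1.961 -2.324 -2.779
v -0.79 -2.781 -3.596
v -0.846 -2.41 -3.778
v -1.124 -2.21 -4.017
v -1.492 -2.275 -4.202
v -1.779 -2.574 -4.246
v -1.851 -2.968 -4.129
v -1.673 -3.272 -3.905
v -1.33 -3.344 -3.679
f 2 1 4
f 2 4 3
f 4 1 5
f 4 5 3
f 5 1 6
f 5 6 3
f 6 1 7
f 6 7 3
f 7 1 8
f 7 8 3
f 8 1 9
f 8 9 3
f 9 1 10
f 9 10 3
f 10 1 11
f 10 11 3
f 11 1 12
f 11 12 3
f 12 1 2
f 12 2 3
f 14 13 16
f 14 16 15
f 16 13 17
f 16 17 15
f 17 13 18
f 17 18 15
f 18 13 19
f 18 19 15
f 19 13 20
f 19 20 15
f 20 13 21
f 20 21 15
f 21 13 22
f 21 22 15
f 22 13 23
f 22 23 15
f 23 13 14
f 23 14 15



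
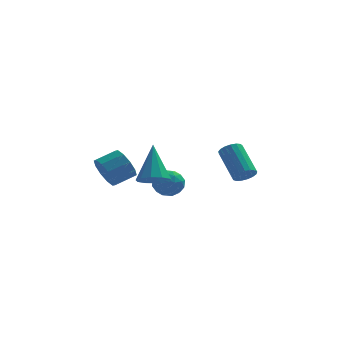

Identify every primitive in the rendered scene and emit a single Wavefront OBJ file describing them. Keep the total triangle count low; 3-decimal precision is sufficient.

v -3.109 1.943 -0.547
v -2.618 1.48 -1.142
v -1.64 1.934 -0.688
v -2.131 2.397 -0.093
v -2.741 1.973 -1.368
v -1.763 2.427 -0.914
v -3.006 2.454 -1.281
v -2.028 2.908 -0.826
v -3.309 2.74 -0.913
v -2.331 3.195 -0.459
v -3.536 2.722 -0.406
v -2.559 3.176 0.049
v -3.6 2.406 0.048
v -2.622 2.86 0.502
v -3.477 1.913 0.274
v -2.499 2.367 0.728
v -3.212 1.432 0.186
v -2.234 1.886 0.641
v -2.909 1.145 -0.181
v -1.931 1.6 0.273
v -2.681 1.164 -0.689
v -1.704 1.618 -0.234
v -0.879 -2.881 0.864
v -0.107 -2.783 0.809
v -0.901 -1.759 2.556
v -0.321 -2.424 0.568
v -0.748 -2.24 0.44
v -1.225 -2.3 0.475
v -1.57 -2.583 0.658
v -1.651 -2.98 0.92
v -1.437 -3.338 1.16
v -1.01 -3.523 1.288
v -0.533 -3.462 1.254
v -0.188 -3.179 1.071
v -0.953 -1.354 -0.07
v -0.665 -0.964 0.539
v 0.205 -1.756 -0.359
v 0.493 -1.366 0.25
v 0.043 -1.99 0.365
v -0.673 -1.742 0.544
v 0.213 -0.978 -0.364
v -0.503 -0.73 -0.185
v 0.055 -0.731 0.357
v -0.05 -1.357 0.808
v -0.41 -1.363 -0.628
v -0.515 -1.989 -0.177
v -0.91 -1.124 0.26
v 0.45 -1.596 -0.08
v 0.186 -1.963 -0.012
v 0.355 -1.734 0.346
v -0.915 -1.581 0.263
v -0.746 -1.351 0.621
v -0.33 -1.955 0.519
v 0.286 -1.369 -0.441
v 0.455 -1.139 -0.083
v -0.815 -0.986 -0.166
v -0.646 -0.757 0.192
v -0.13 -0.765 -0.339
v -0.318 -0.758 0.511
v 0.362 -0.994 0.341
v 0.198 -0.766 -0.02
v -0.223 -0.62 0.085
v -0.38 -1.125 0.776
v 0.301 -1.362 0.606
v 0.036 -1.729 0.674
v -0.384 -1.582 0.779
v 0.043 -0.989 0.669
v -0.761 -1.358 -0.426
v -0.08 -1.595 -0.596
v -0.076 -1.138 -0.599
v -0.496 -0.991 -0.494
v -0.822 -1.726 -0.161
v -0.142 -1.962 -0.331
v -0.237 -2.1 0.095
v -0.658 -1.954 0.2
v -0.503 -1.731 -0.489
v 3.285 1.57 -0.611
v 3.819 1.842 -0.635
v 3.209 3.142 0.548
v 2.675 2.87 0.571
v 3.67 1.965 -0.847
v 3.06 3.265 0.336
v 3.433 1.998 -1.005
v 2.823 3.298 0.177
v 3.161 1.933 -1.073
v 2.551 3.232 0.109
v 2.918 1.784 -1.036
v 2.309 3.084 0.147
v 2.76 1.587 -0.901
v 2.15 2.886 0.282
v 2.721 1.386 -0.699
v 2.111 2.685 0.483
v 2.812 1.227 -0.478
v 2.202 2.526 0.705
v 3.011 1.146 -0.287
v 2.401 2.446 0.896
v 3.273 1.163 -0.171
v 2.663 2.463 1.012
v 3.537 1.273 -0.155
v 2.927 2.573 1.028
v 3.744 1.452 -0.244
v 3.134 2.751 0.939
v 3.846 1.657 -0.417
v 3.236 2.956 0.766
f 2 1 5
f 2 5 3
f 3 5 6
f 3 6 4
f 5 1 7
f 5 7 6
f 6 7 8
f 6 8 4
f 7 1 9
f 7 9 8
f 8 9 10
f 8 10 4
f 9 1 11
f 9 11 10
f 10 11 12
f 10 12 4
f 11 1 13
f 11 13 12
f 12 13 14
f 12 14 4
f 13 1 15
f 13 15 14
f 14 15 16
f 14 16 4
f 15 1 17
f 15 17 16
f 16 17 18
f 16 18 4
f 17 1 19
f 17 19 18
f 18 19 20
f 18 20 4
f 19 1 21
f 19 21 20
f 20 21 22
f 20 22 4
f 21 1 2
f 21 2 22
f 22 2 3
f 22 3 4
f 24 23 26
f 24 26 25
f 26 23 27
f 26 27 25
f 27 23 28
f 27 28 25
f 28 23 29
f 28 29 25
f 29 23 30
f 29 30 25
f 30 23 31
f 30 31 25
f 31 23 32
f 31 32 25
f 32 23 33
f 32 33 25
f 33 23 34
f 33 34 25
f 34 23 24
f 34 24 25
f 35 72 51
f 72 46 75
f 51 75 40
f 72 75 51
f 35 51 47
f 51 40 52
f 47 52 36
f 51 52 47
f 35 47 56
f 47 36 57
f 56 57 42
f 47 57 56
f 35 56 68
f 56 42 71
f 68 71 45
f 56 71 68
f 35 68 72
f 68 45 76
f 72 76 46
f 68 76 72
f 36 52 63
f 52 40 66
f 63 66 44
f 52 66 63
f 40 75 53
f 75 46 74
f 53 74 39
f 75 74 53
f 46 76 73
f 76 45 69
f 73 69 37
f 76 69 73
f 45 71 70
f 71 42 58
f 70 58 41
f 71 58 70
f 42 57 62
f 57 36 59
f 62 59 43
f 57 59 62
f 38 64 50
f 64 44 65
f 50 65 39
f 64 65 50
f 38 50 48
f 50 39 49
f 48 49 37
f 50 49 48
f 38 48 55
f 48 37 54
f 55 54 41
f 48 54 55
f 38 55 60
f 55 41 61
f 60 61 43
f 55 61 60
f 38 60 64
f 60 43 67
f 64 67 44
f 60 67 64
f 39 65 53
f 65 44 66
f 53 66 40
f 65 66 53
f 37 49 73
f 49 39 74
f 73 74 46
f 49 74 73
f 41 54 70
f 54 37 69
f 70 69 45
f 54 69 70
f 43 61 62
f 61 41 58
f 62 58 42
f 61 58 62
f 44 67 63
f 67 43 59
f 63 59 36
f 67 59 63
f 78 77 81
f 78 81 79
f 79 81 82
f 79 82 80
f 81 77 83
f 81 83 82
f 82 83 84
f 82 84 80
f 83 77 85
f 83 85 84
f 84 85 86
f 84 86 80
f 85 77 87
f 85 87 86
f 86 87 88
f 86 88 80
f 87 77 89
f 87 89 88
f 88 89 90
f 88 90 80
f 89 77 91
f 89 91 90
f 90 91 92
f 90 92 80
f 91 77 93
f 91 93 92
f 92 93 94
f 92 94 80
f 93 77 95
f 93 95 94
f 94 95 96
f 94 96 80
f 95 77 97
f 95 97 96
f 96 97 98
f 96 98 80
f 97 77 99
f 97 99 98
f 98 99 100
f 98 100 80
f 99 77 101
f 99 101 100
f 100 101 102
f 100 102 80
f 101 77 103
f 101 103 102
f 102 103 104
f 102 104 80
f 103 77 78
f 103 78 104
f 104 78 79
f 104 79 80



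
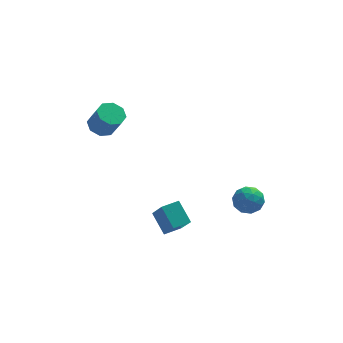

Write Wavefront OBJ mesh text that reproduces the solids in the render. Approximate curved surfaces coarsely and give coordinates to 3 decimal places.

v -0.712 -3.066 -2.147
v -1.185 -2.053 -1.239
v -1.057 -2.013 -3.501
v -1.53 -1 -2.593
v 0.23 -2.68 -2.087
v -0.243 -1.667 -1.179
v -0.115 -1.627 -3.441
v -0.588 -0.614 -2.533
v 2.853 -0.918 -1.694
v 3.662 -0.831 -1.324
v 3.098 -2.329 -1.896
v 3.907 -2.242 -1.526
v 3.174 -2.158 -1.022
v 3.023 -1.286 -0.897
v 3.737 -1.874 -2.323
v 3.586 -1.002 -2.198
v 4.209 -1.421 -1.713
v 3.861 -1.597 -0.909
v 2.899 -1.563 -2.311
v 2.551 -1.739 -1.507
v 3.236 -0.751 -1.491
v 3.524 -2.409 -1.729
v 3.093 -2.36 -1.432
v 3.569 -2.309 -1.215
v 2.86 -1.018 -1.24
v 3.336 -0.967 -1.023
v 3.049 -1.747 -0.845
v 3.424 -2.193 -2.197
v 3.9 -2.142 -1.98
v 3.191 -0.851 -2.005
v 3.667 -0.8 -1.788
v 3.711 -1.413 -2.375
v 4.033 -1.046 -1.503
v 4.177 -1.876 -1.622
v 4.077 -1.659 -2.09
v 3.988 -1.147 -2.016
v 3.828 -1.149 -1.03
v 3.972 -1.979 -1.149
v 3.541 -1.93 -0.852
v 3.452 -1.417 -0.779
v 4.15 -1.497 -1.259
v 2.788 -1.181 -2.071
v 2.932 -2.011 -2.19
v 3.308 -1.743 -2.441
v 3.219 -1.23 -2.368
v 2.583 -1.284 -1.598
v 2.727 -2.114 -1.717
v 2.772 -2.013 -1.204
v 2.683 -1.501 -1.13
v 2.61 -1.663 -1.961
v -3.701 2.693 1.843
v -2.941 2.645 1.538
v -2.46 2.058 2.832
v -3.219 2.107 3.137
v -3.05 3.192 1.827
v -2.568 2.605 3.12
v -3.54 3.447 2.125
v -3.058 2.86 3.418
v -4.124 3.26 2.258
v -3.642 2.673 3.552
v -4.46 2.742 2.148
v -3.979 2.155 3.442
v -4.352 2.195 1.86
v -3.87 1.608 3.153
v -3.862 1.94 1.562
v -3.38 1.353 2.855
v -3.278 2.127 1.428
v -2.796 1.54 2.722
f 2 4 1
f 5 2 1
f 1 4 3
f 3 5 1
f 2 8 4
f 6 2 5
f 6 8 2
f 4 8 3
f 7 5 3
f 3 8 7
f 7 6 5
f 8 6 7
f 9 46 25
f 46 20 49
f 25 49 14
f 46 49 25
f 9 25 21
f 25 14 26
f 21 26 10
f 25 26 21
f 9 21 30
f 21 10 31
f 30 31 16
f 21 31 30
f 9 30 42
f 30 16 45
f 42 45 19
f 30 45 42
f 9 42 46
f 42 19 50
f 46 50 20
f 42 50 46
f 10 26 37
f 26 14 40
f 37 40 18
f 26 40 37
f 14 49 27
f 49 20 48
f 27 48 13
f 49 48 27
f 20 50 47
f 50 19 43
f 47 43 11
f 50 43 47
f 19 45 44
f 45 16 32
f 44 32 15
f 45 32 44
f 16 31 36
f 31 10 33
f 36 33 17
f 31 33 36
f 12 38 24
f 38 18 39
f 24 39 13
f 38 39 24
f 12 24 22
f 24 13 23
f 22 23 11
f 24 23 22
f 12 22 29
f 22 11 28
f 29 28 15
f 22 28 29
f 12 29 34
f 29 15 35
f 34 35 17
f 29 35 34
f 12 34 38
f 34 17 41
f 38 41 18
f 34 41 38
f 13 39 27
f 39 18 40
f 27 40 14
f 39 40 27
f 11 23 47
f 23 13 48
f 47 48 20
f 23 48 47
f 15 28 44
f 28 11 43
f 44 43 19
f 28 43 44
f 17 35 36
f 35 15 32
f 36 32 16
f 35 32 36
f 18 41 37
f 41 17 33
f 37 33 10
f 41 33 37
f 52 51 55
f 52 55 53
f 53 55 56
f 53 56 54
f 55 51 57
f 55 57 56
f 56 57 58
f 56 58 54
f 57 51 59
f 57 59 58
f 58 59 60
f 58 60 54
f 59 51 61
f 59 61 60
f 60 61 62
f 60 62 54
f 61 51 63
f 61 63 62
f 62 63 64
f 62 64 54
f 63 51 65
f 63 65 64
f 64 65 66
f 64 66 54
f 65 51 67
f 65 67 66
f 66 67 68
f 66 68 54
f 67 51 52
f 67 52 68
f 68 52 53
f 68 53 54

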